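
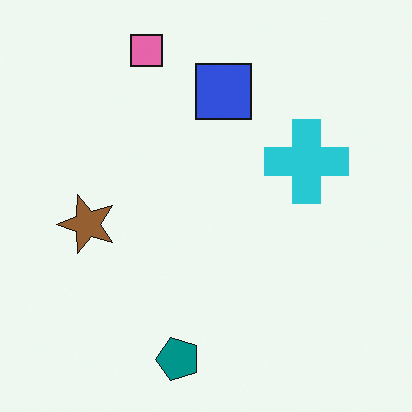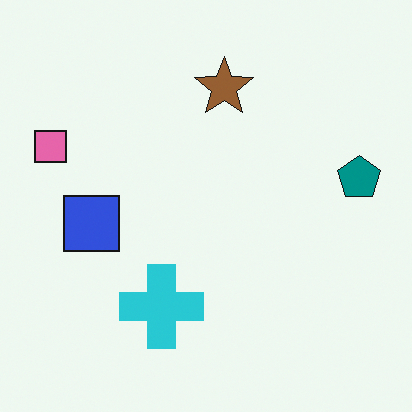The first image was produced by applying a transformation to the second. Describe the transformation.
Transposed (reflected across the top-left ↔ bottom-right diagonal).

Shapes have swapped their row and column positions — what was in the top-right is now in the bottom-left — a diagonal reflection.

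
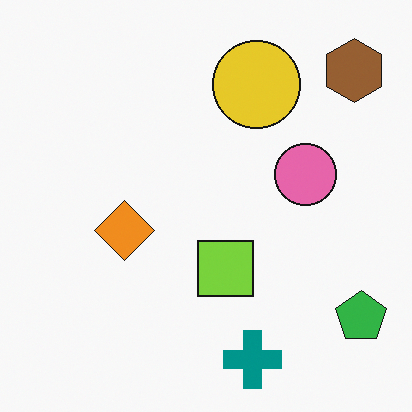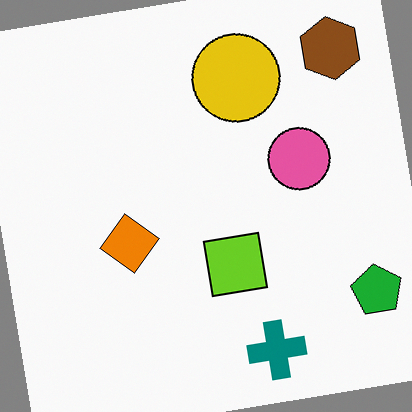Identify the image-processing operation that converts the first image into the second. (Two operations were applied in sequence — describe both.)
The transformation is: given slightly increased contrast, then rotated counter-clockwise by a slight angle.

Tones are pushed away from mid-grey across the whole image — a global contrast change. Every shape is tilted by the same angle and the image corners show triangular fill wedges — a whole-image rotation by a non-right angle.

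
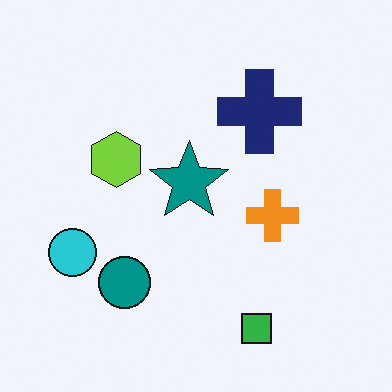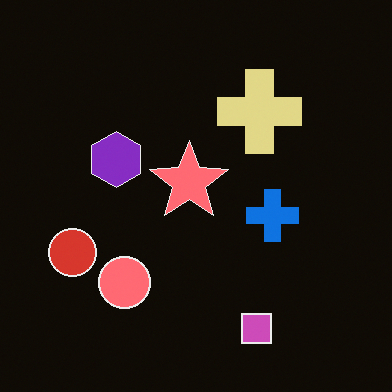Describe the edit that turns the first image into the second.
Color-inverted (negative).

The light background has become dark and every shape's color is its complement — a photographic negative.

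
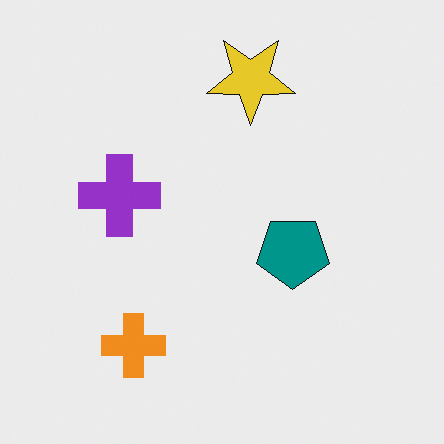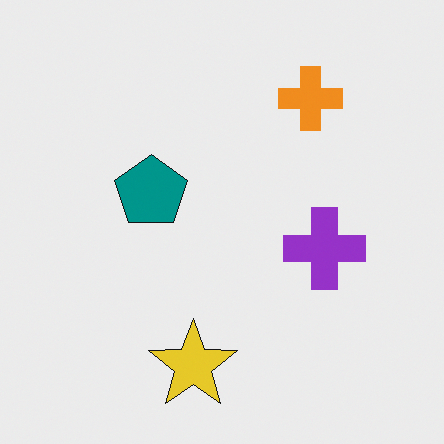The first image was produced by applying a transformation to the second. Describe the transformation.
The transformation is: rotated 180°.

The orange cross sits in the top-right of the second image and the bottom-left of the first — consistent with a whole-image 180° rotation.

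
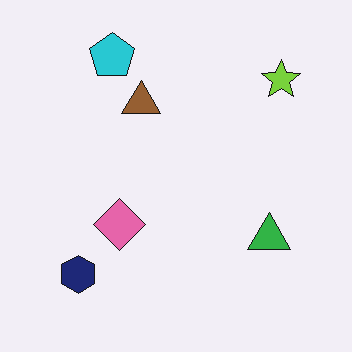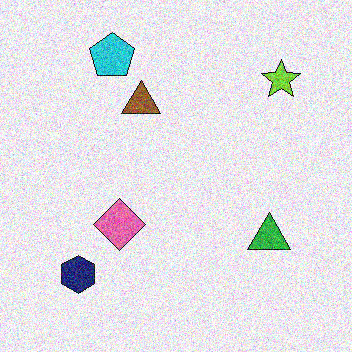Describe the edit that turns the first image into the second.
This is the original image degraded with strong gaussian noise.

Random speckle covers the whole image, including the flat background.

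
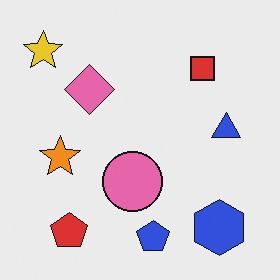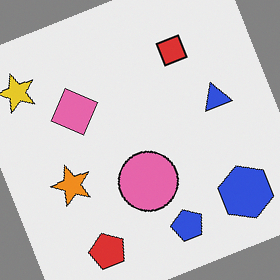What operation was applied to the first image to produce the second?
Rotated counter-clockwise by a clearly visible amount.

Every shape is tilted by the same angle and the image corners show triangular fill wedges — a whole-image rotation by a non-right angle.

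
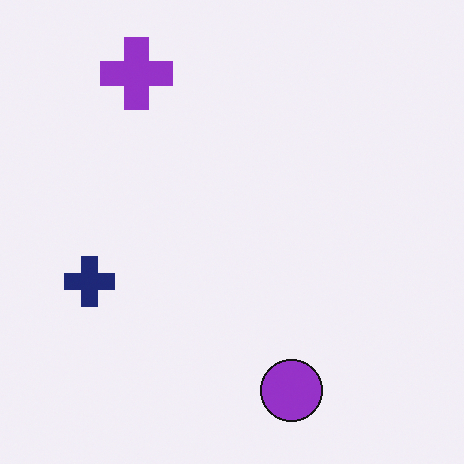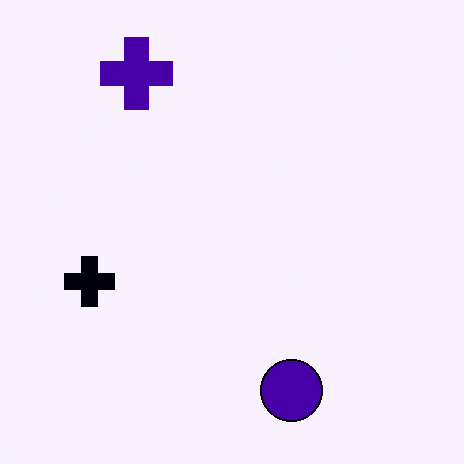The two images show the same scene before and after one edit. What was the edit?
This is the original image boosted in contrast.

Tones are pushed away from mid-grey across the whole image — a global contrast change.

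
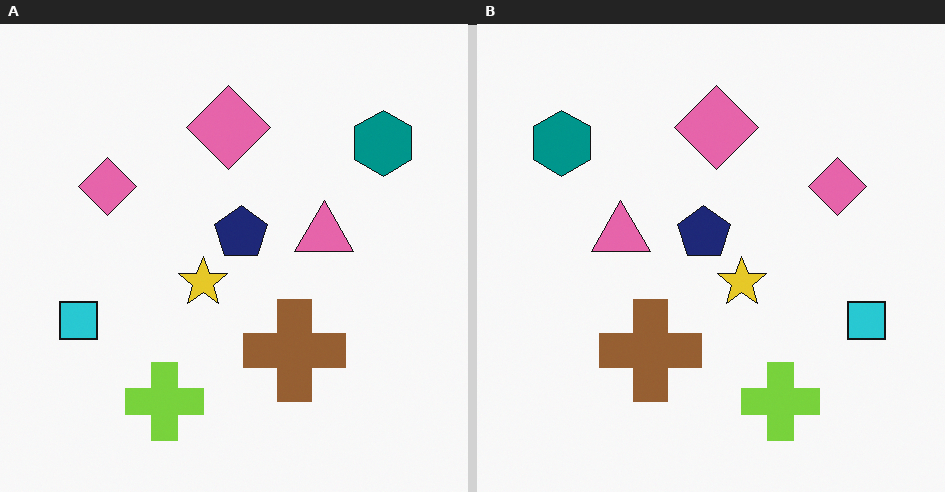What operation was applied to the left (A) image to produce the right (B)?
This is the original image flipped horizontally (left ↔ right).

The cyan square is in the left of the left (A) image and the right of the right (B) — shapes on opposite sides of the vertical midline have swapped in a mirror flip.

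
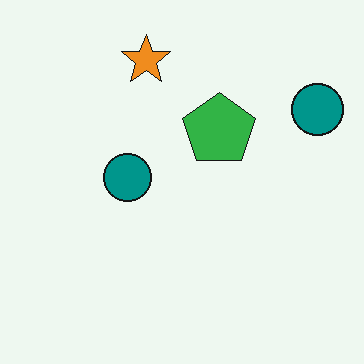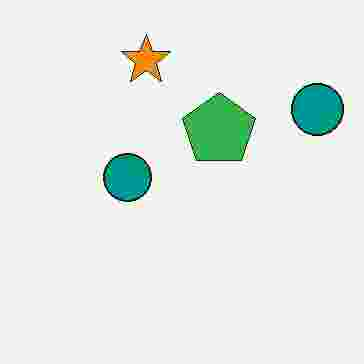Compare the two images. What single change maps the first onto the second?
Heavily JPEG-compressed with obvious blocking artifacts.

Blocky 8×8 compression artifacts appear around shape edges and the flat background shows ringing — characteristic JPEG degradation.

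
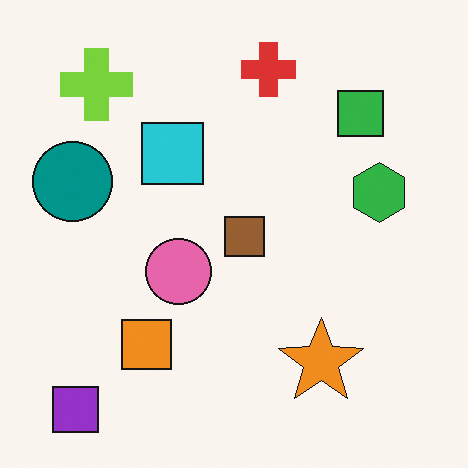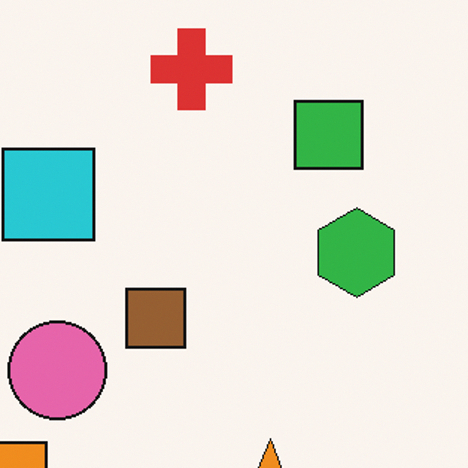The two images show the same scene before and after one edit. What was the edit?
The second image is the first cropped slightly and scaled back up.

The visible shapes are larger and the field of view is narrower; shapes near the original edges may be partly or wholly outside the frame — a crop-and-rescale.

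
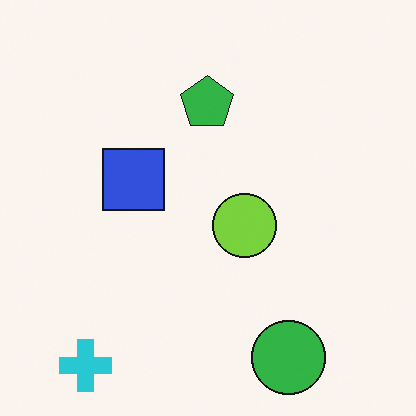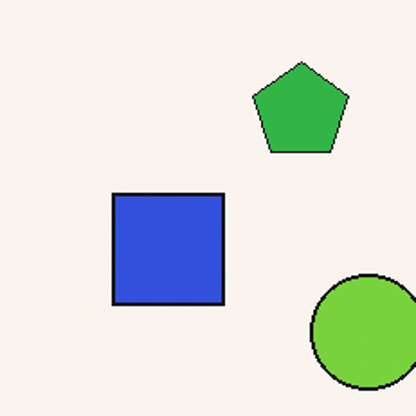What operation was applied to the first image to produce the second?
This is the original image cropped tightly and scaled back up.

The visible shapes are larger and the field of view is narrower; shapes near the original edges may be partly or wholly outside the frame — a crop-and-rescale.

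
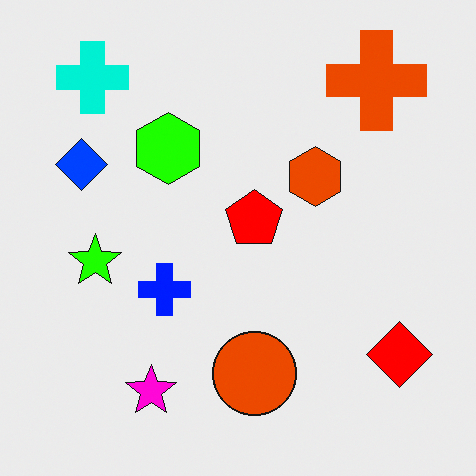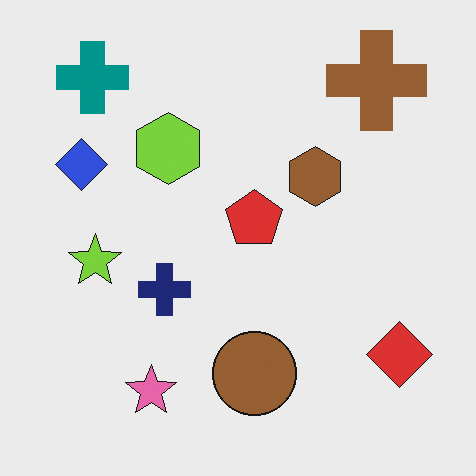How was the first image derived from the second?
It was made much more vivid (saturation change).

All colors are more vivid — a global saturation change.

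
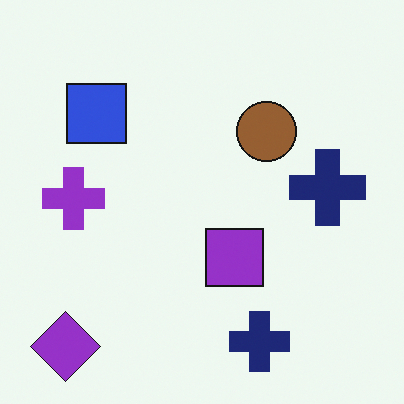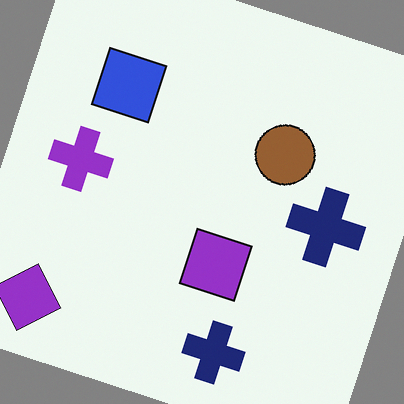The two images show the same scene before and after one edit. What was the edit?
The image was rotated clockwise by a moderate amount.

Every shape is tilted by the same angle and the image corners show triangular fill wedges — a whole-image rotation by a non-right angle.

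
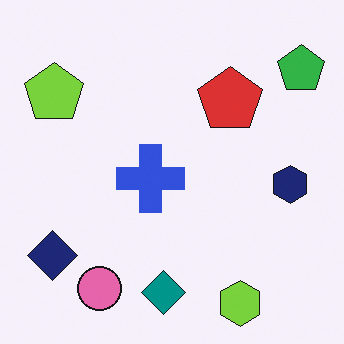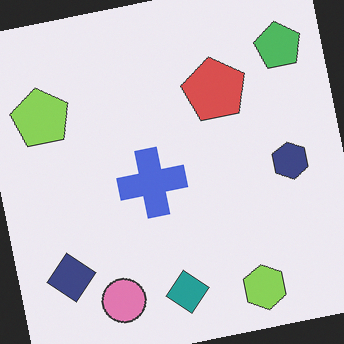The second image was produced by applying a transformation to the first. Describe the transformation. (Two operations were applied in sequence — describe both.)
This is the original image rotated counter-clockwise by a small amount, then given slightly reduced contrast.

Every shape is tilted by the same angle and the image corners show triangular fill wedges — a whole-image rotation by a non-right angle. Tones are pushed toward mid-grey across the whole image — a global contrast change.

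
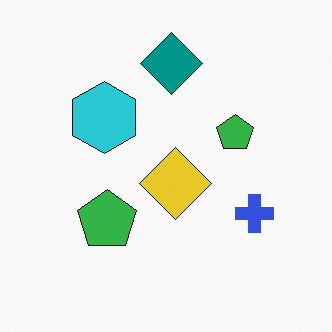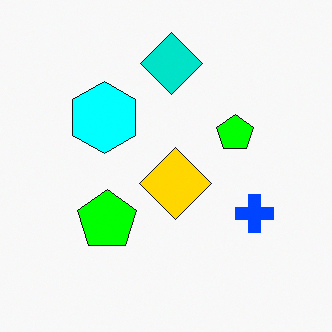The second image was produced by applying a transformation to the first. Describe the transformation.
The image was heavily oversaturated.

All colors are more vivid — a global saturation change.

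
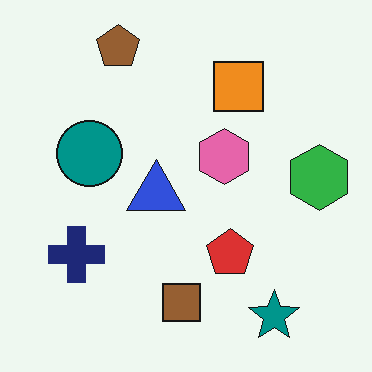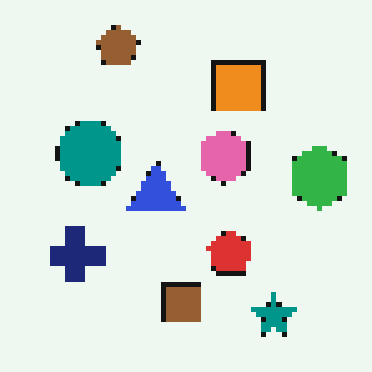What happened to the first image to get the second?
The image was lightly pixelated (a mild mosaic effect).

Shapes are reduced to large square blocks; fine edges and outlines are lost — a downscale-then-upscale (mosaic) effect.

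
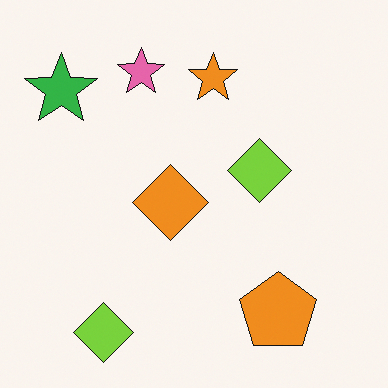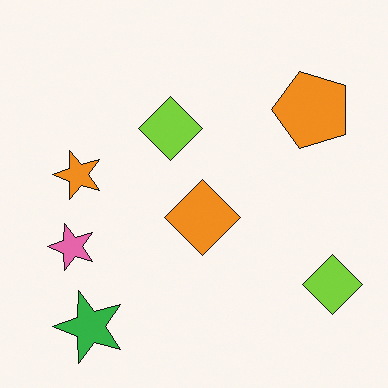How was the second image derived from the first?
It was rotated 90° counter-clockwise.

The green star sits in the top-left of the first image and the bottom-left of the second — consistent with a whole-image 90° counter-clockwise rotation.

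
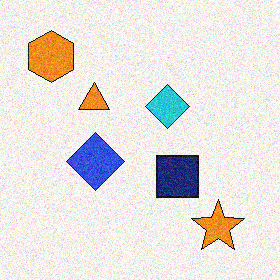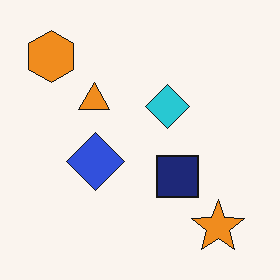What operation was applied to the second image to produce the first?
It was degraded with moderate additive noise.

Random speckle covers the whole image, including the flat background.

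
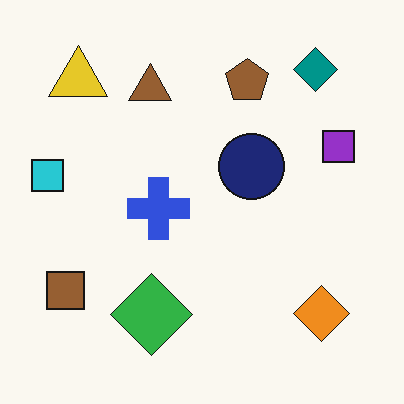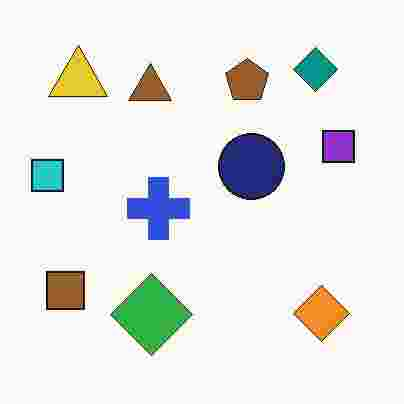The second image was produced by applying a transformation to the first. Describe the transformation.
This is the original image degraded with heavy JPEG compression.

Blocky 8×8 compression artifacts appear around shape edges and the flat background shows ringing — characteristic JPEG degradation.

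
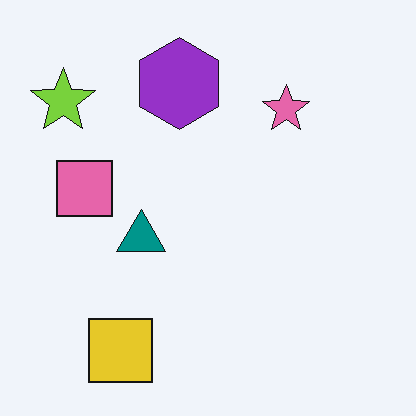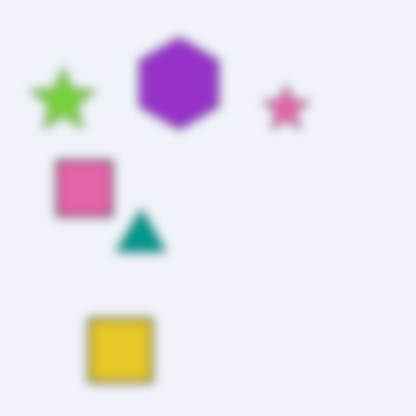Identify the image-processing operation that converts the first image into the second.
Strongly gaussian-blurred.

Shape edges and outlines are uniformly softened across the whole image.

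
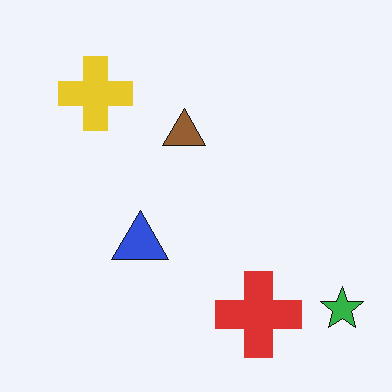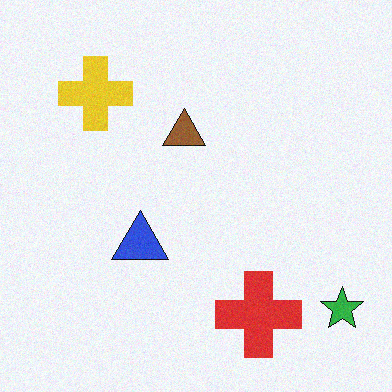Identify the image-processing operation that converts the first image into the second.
The transformation is: degraded with subtle gaussian noise.

Random speckle covers the whole image, including the flat background.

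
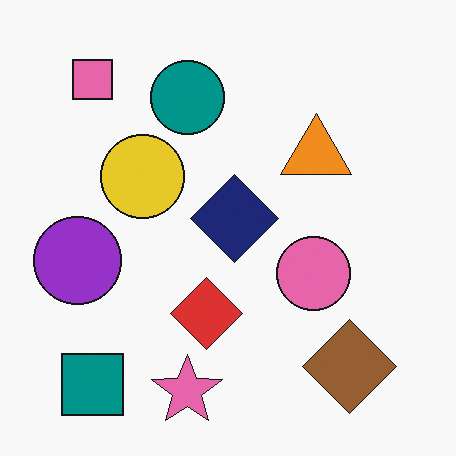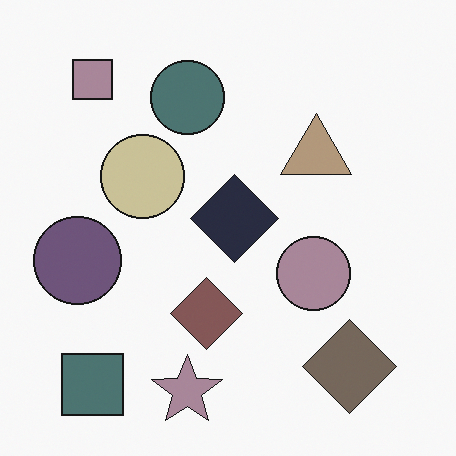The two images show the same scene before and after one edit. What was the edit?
Made much more muted (saturation change).

All colors are more muted and greyish — a global saturation change.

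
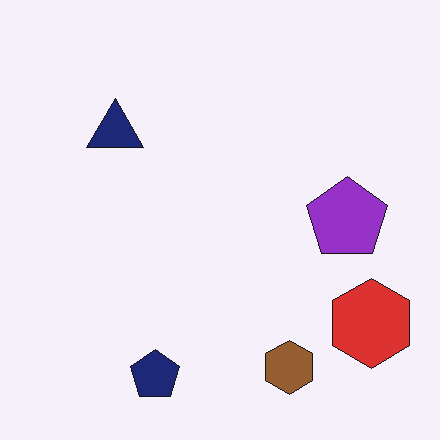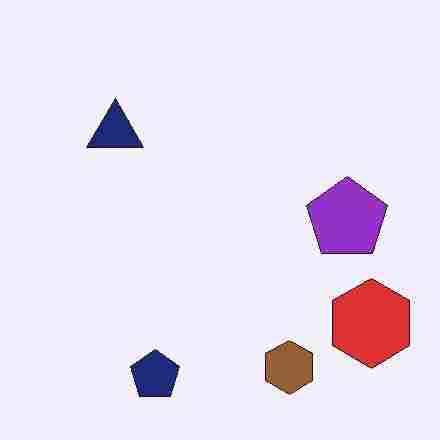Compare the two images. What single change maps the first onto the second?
The second image is the first heavily JPEG-compressed with obvious blocking artifacts.

Blocky 8×8 compression artifacts appear around shape edges and the flat background shows ringing — characteristic JPEG degradation.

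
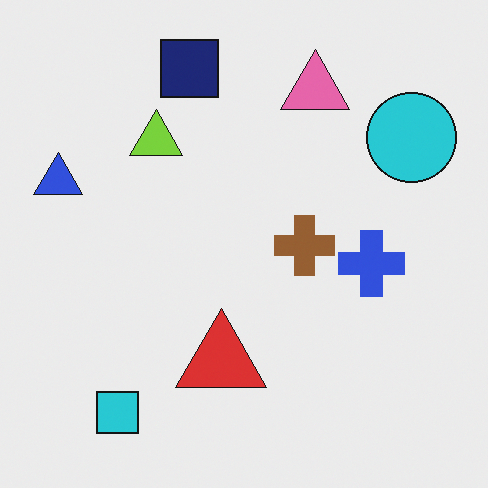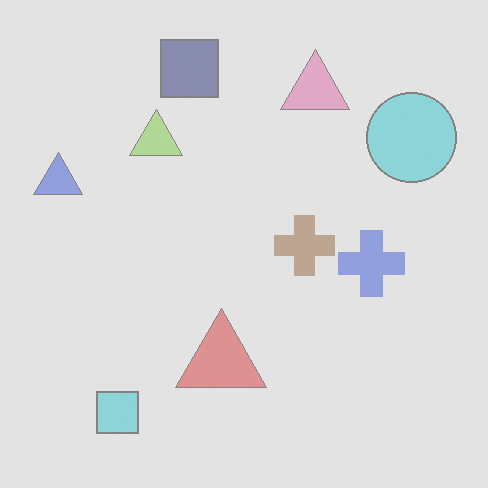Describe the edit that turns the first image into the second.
This is the original image given much lower contrast.

Tones are pushed toward mid-grey across the whole image — a global contrast change.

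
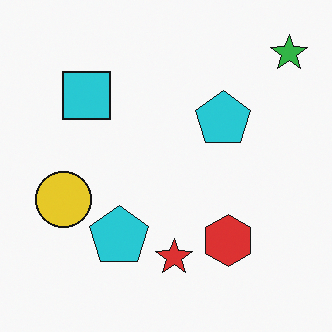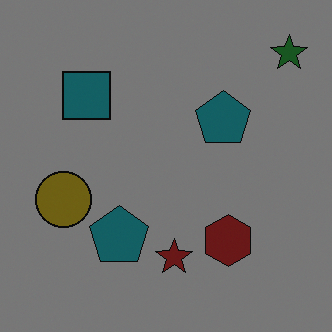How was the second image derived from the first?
This is the original image substantially darkened.

Every pixel — background and shapes alike — is uniformly darkened.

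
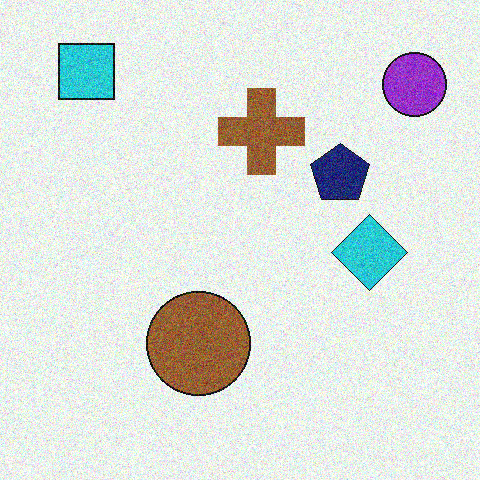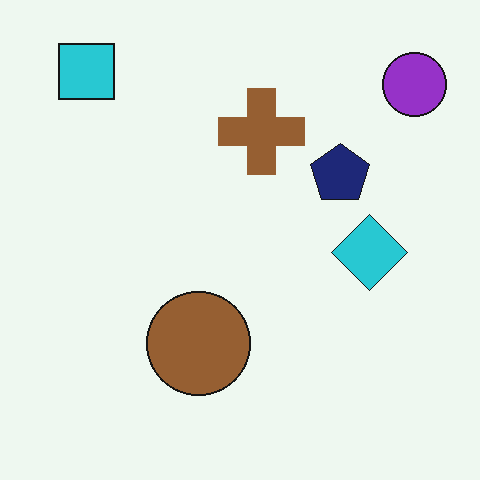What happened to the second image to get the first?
Degraded with visible gaussian noise.

Random speckle covers the whole image, including the flat background.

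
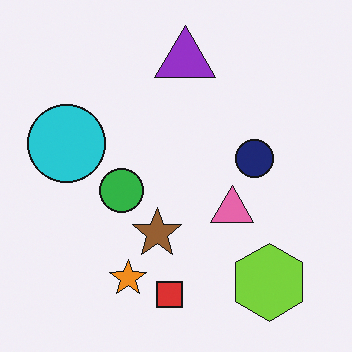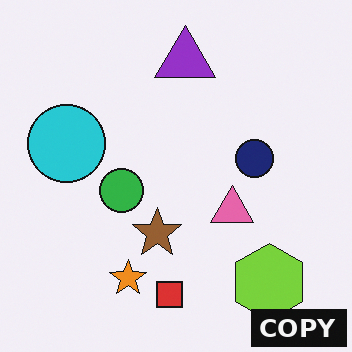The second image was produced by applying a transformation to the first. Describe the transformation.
This is the original image watermarked with the text "COPY" in the lower-right corner.

A dark label reading "COPY" appears in the lower-right corner.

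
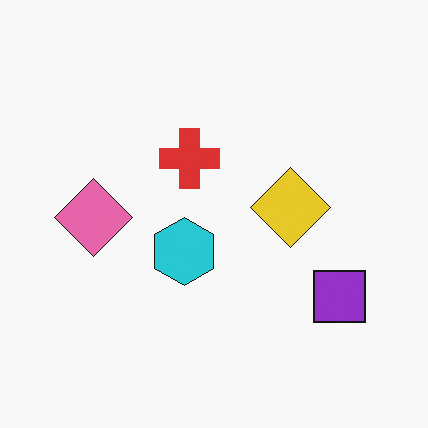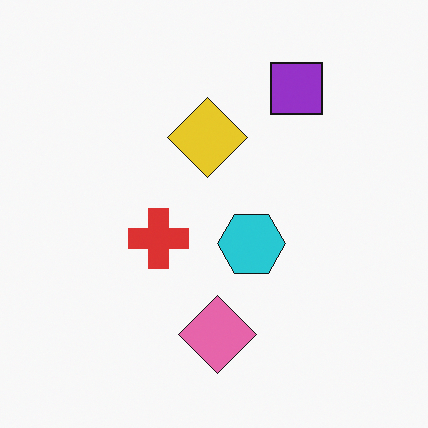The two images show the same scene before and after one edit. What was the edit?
This is the original image rotated 90° counter-clockwise.

The purple square sits in the bottom-right of the first image and the top-right of the second — consistent with a whole-image 90° counter-clockwise rotation.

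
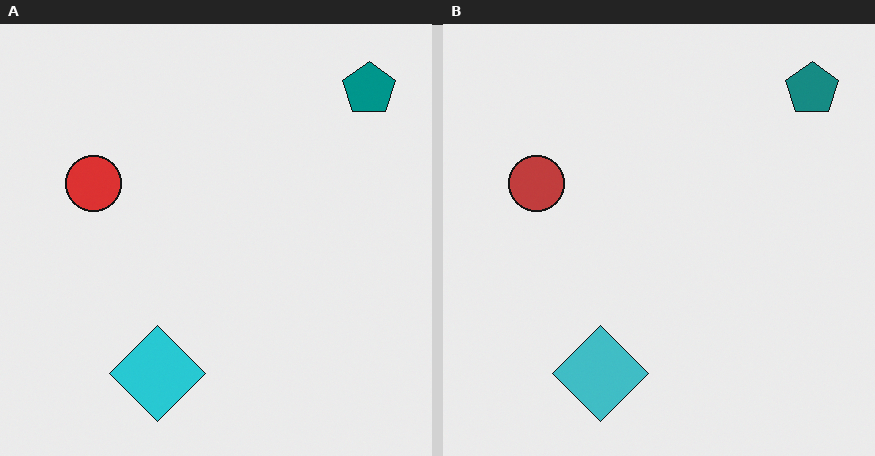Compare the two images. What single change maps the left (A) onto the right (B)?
The right (B) image is the left (A) slightly desaturated.

All colors are more muted and greyish — a global saturation change.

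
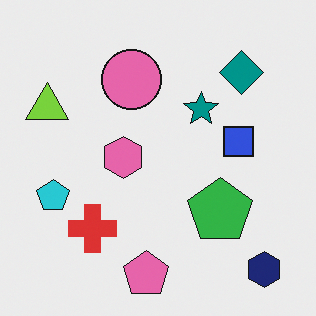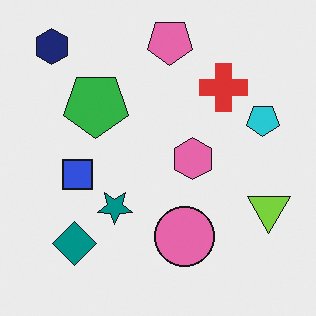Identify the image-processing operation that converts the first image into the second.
The second image is the first rotated 180°.

The navy hexagon sits in the bottom-right of the first image and the top-left of the second — consistent with a whole-image 180° rotation.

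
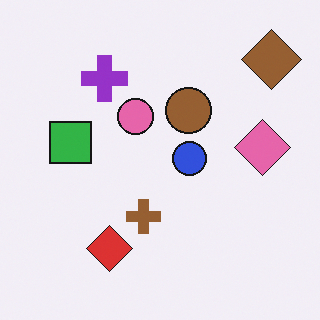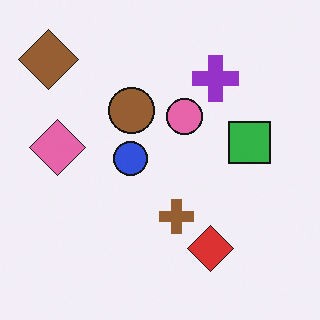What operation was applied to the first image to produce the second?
This is the original image flipped horizontally (left ↔ right).

The brown diamond is in the top-right of the first image and the top-left of the second — shapes on opposite sides of the vertical midline have swapped in a mirror flip.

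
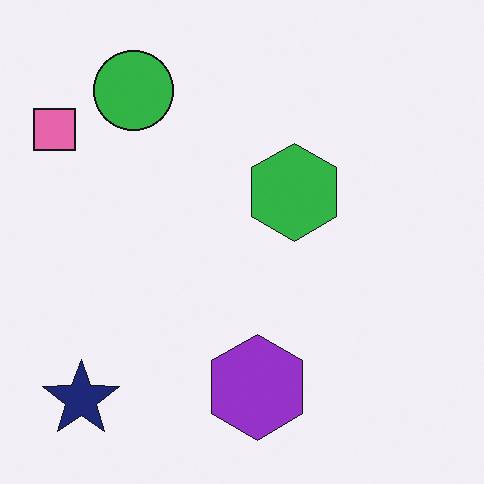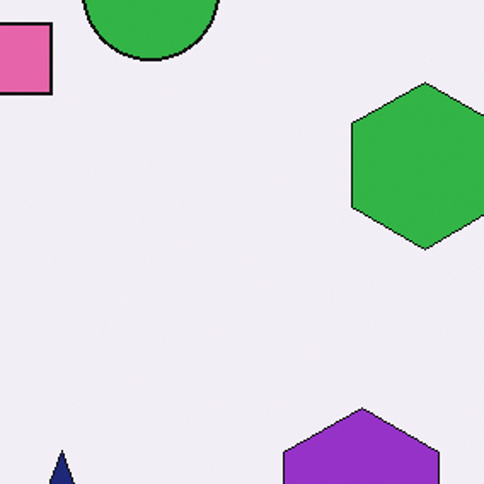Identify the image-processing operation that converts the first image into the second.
It was cropped to a noticeably smaller region and rescaled.

The visible shapes are larger and the field of view is narrower; shapes near the original edges may be partly or wholly outside the frame — a crop-and-rescale.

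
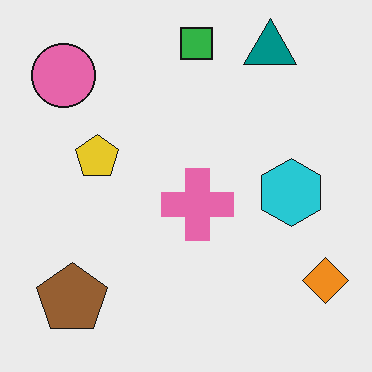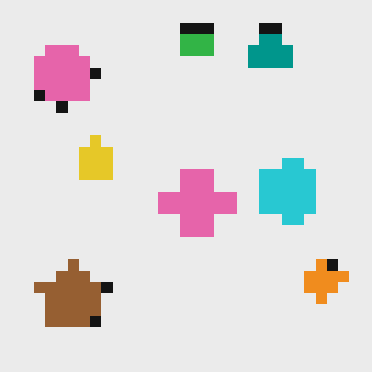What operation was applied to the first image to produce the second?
The transformation is: coarsely pixelated.

Shapes are reduced to large square blocks; fine edges and outlines are lost — a downscale-then-upscale (mosaic) effect.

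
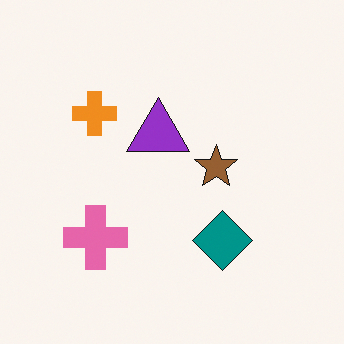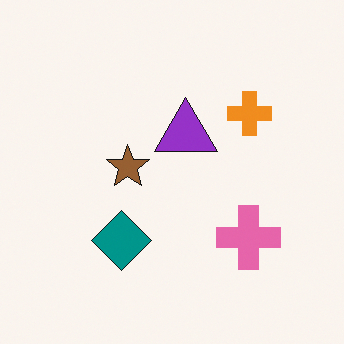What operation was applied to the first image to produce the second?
This is the original image flipped horizontally (left ↔ right).

The orange cross is in the top-left of the first image and the top-right of the second — shapes on opposite sides of the vertical midline have swapped in a mirror flip.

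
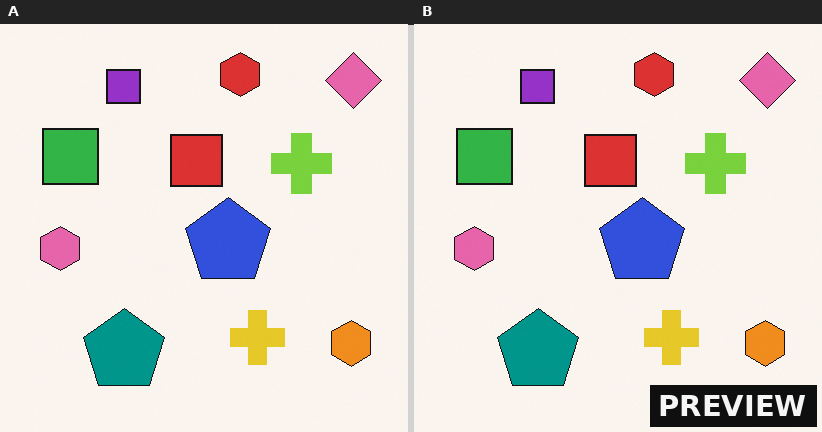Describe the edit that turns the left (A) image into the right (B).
This is the original image watermarked with the text "PREVIEW" in the lower-right corner.

A dark label reading "PREVIEW" appears in the lower-right corner.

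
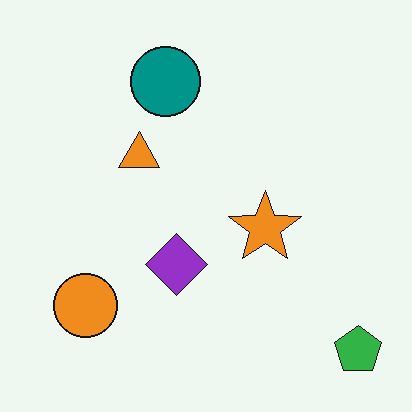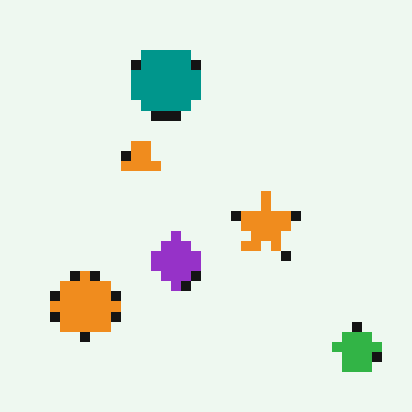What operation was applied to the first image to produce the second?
The image was coarsely pixelated.

Shapes are reduced to large square blocks; fine edges and outlines are lost — a downscale-then-upscale (mosaic) effect.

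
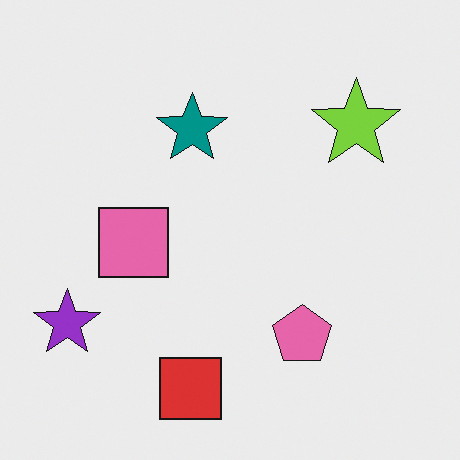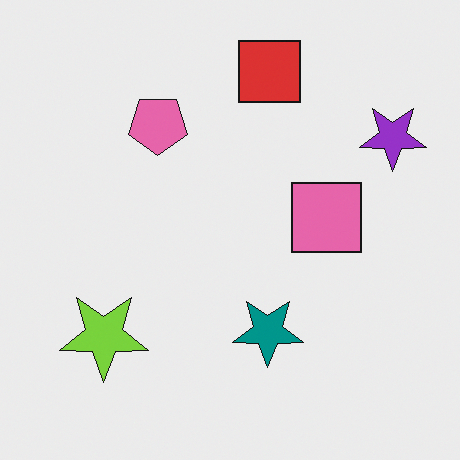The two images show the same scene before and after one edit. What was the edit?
The second image is the first rotated 180°.

The purple star sits in the bottom-left of the first image and the top-right of the second — consistent with a whole-image 180° rotation.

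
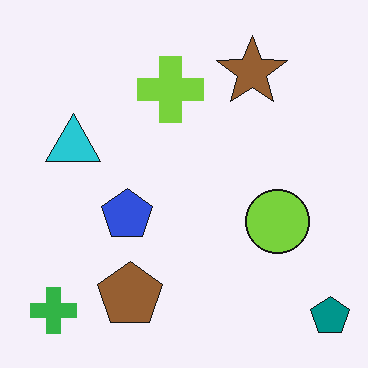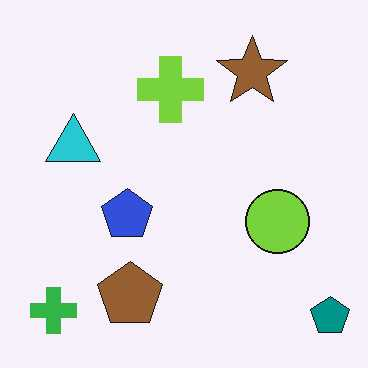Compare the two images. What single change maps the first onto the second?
It was JPEG-compressed with visible artifacts.

Blocky 8×8 compression artifacts appear around shape edges and the flat background shows ringing — characteristic JPEG degradation.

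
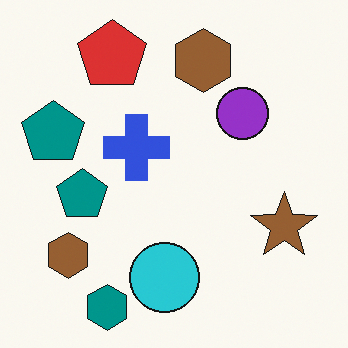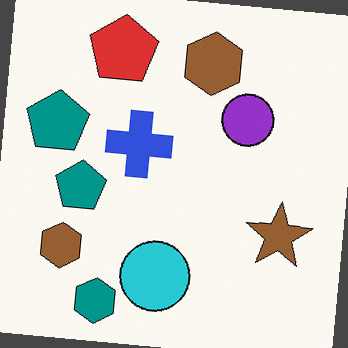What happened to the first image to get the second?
The second image is the first rotated clockwise by a few degrees.

Every shape is tilted by the same angle and the image corners show triangular fill wedges — a whole-image rotation by a non-right angle.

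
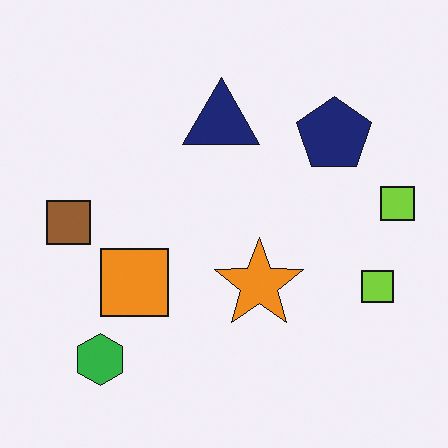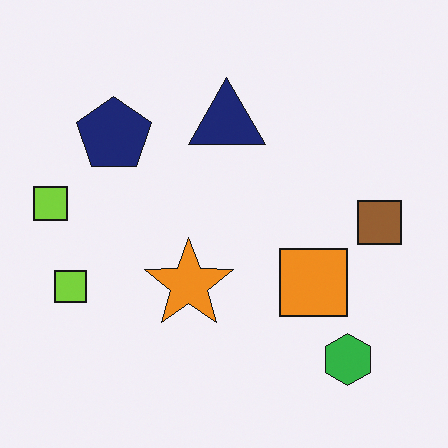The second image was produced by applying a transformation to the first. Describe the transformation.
The image was flipped horizontally (left ↔ right).

The brown square is in the left of the first image and the right of the second — shapes on opposite sides of the vertical midline have swapped in a mirror flip.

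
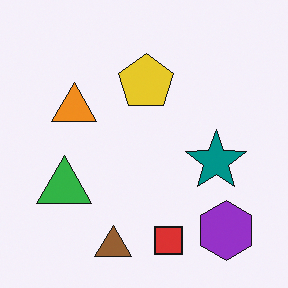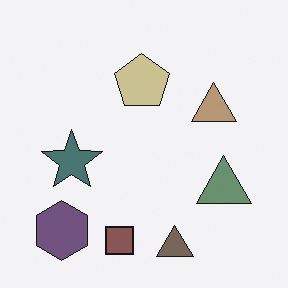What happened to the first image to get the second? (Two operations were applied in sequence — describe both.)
It was made much more muted (saturation change), then flipped horizontally (left ↔ right).

All colors are more muted and greyish — a global saturation change. The purple hexagon is in the bottom-right of the first image and the bottom-left of the second — shapes on opposite sides of the vertical midline have swapped in a mirror flip.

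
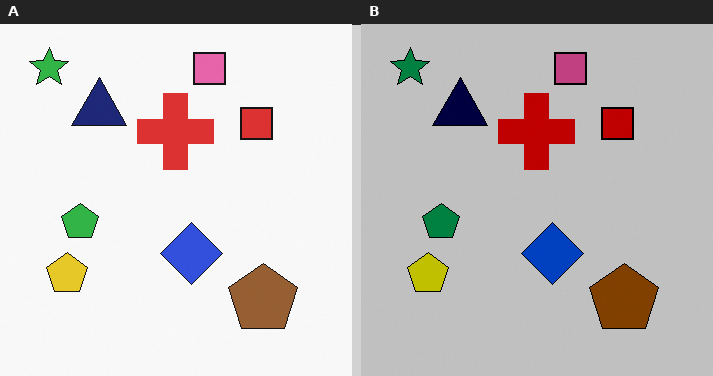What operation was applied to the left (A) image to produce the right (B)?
It was aggressively posterized.

Each flat color has snapped to a coarser quantized level — most visibly, the near-white background has dropped to a flat grey.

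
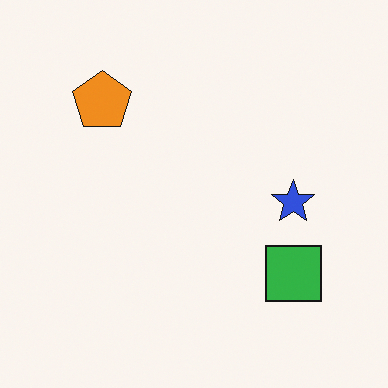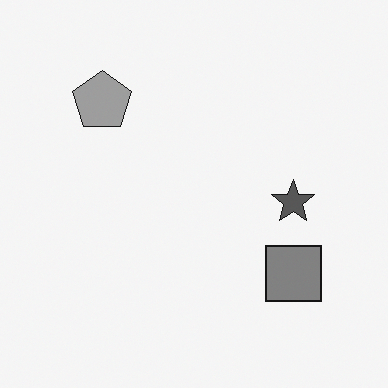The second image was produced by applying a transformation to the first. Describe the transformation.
It was converted to grayscale.

All color is removed — every shape is now a shade of grey.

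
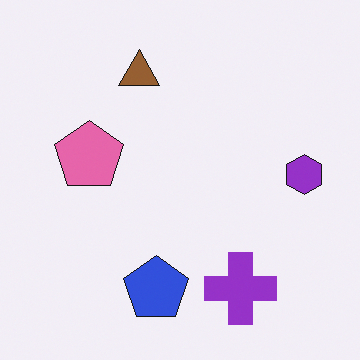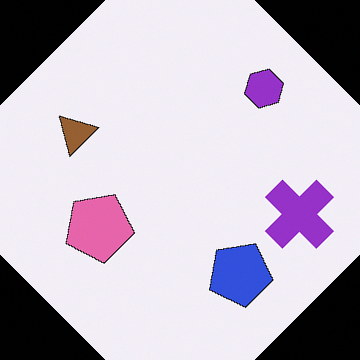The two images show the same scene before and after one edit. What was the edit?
Rotated counter-clockwise by a large amount — several tens of degrees.

Every shape is tilted by the same angle and the image corners show triangular fill wedges — a whole-image rotation by a non-right angle.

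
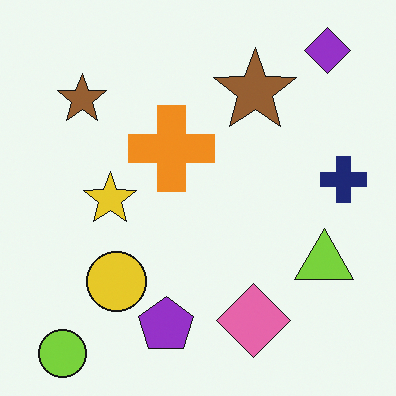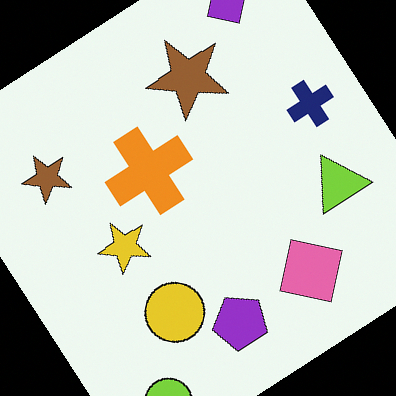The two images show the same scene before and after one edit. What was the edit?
The transformation is: rotated counter-clockwise by a large amount — several tens of degrees.

Every shape is tilted by the same angle and the image corners show triangular fill wedges — a whole-image rotation by a non-right angle.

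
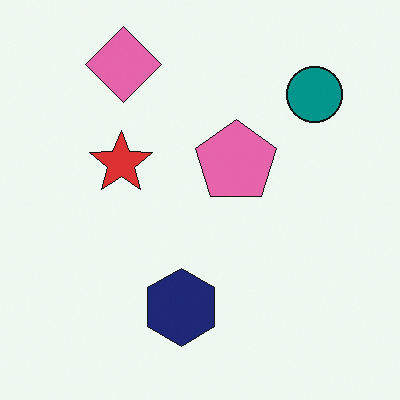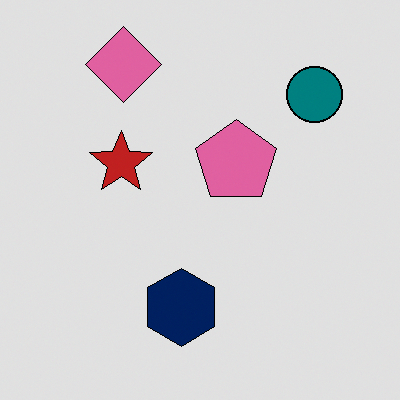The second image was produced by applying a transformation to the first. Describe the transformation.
The second image is the first moderately posterized.

Each flat color has snapped to a coarser quantized level — most visibly, the near-white background has dropped to a flat grey.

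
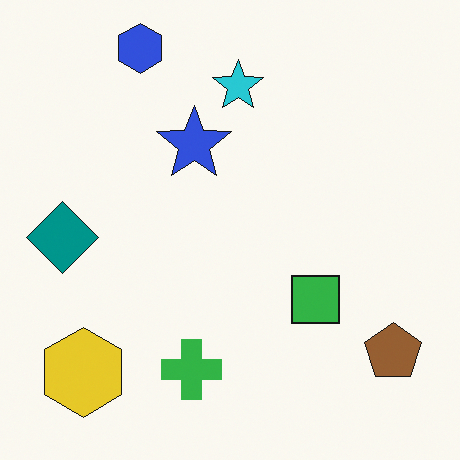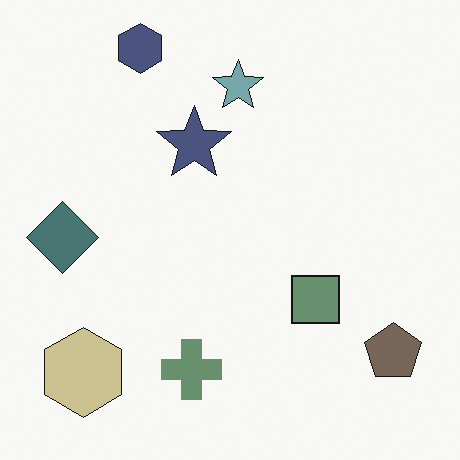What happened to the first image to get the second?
The second image is the first heavily desaturated.

All colors are more muted and greyish — a global saturation change.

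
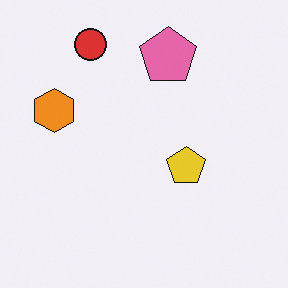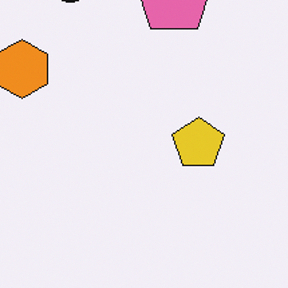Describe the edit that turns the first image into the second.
The transformation is: cropped slightly and scaled back up.

The visible shapes are larger and the field of view is narrower; shapes near the original edges may be partly or wholly outside the frame — a crop-and-rescale.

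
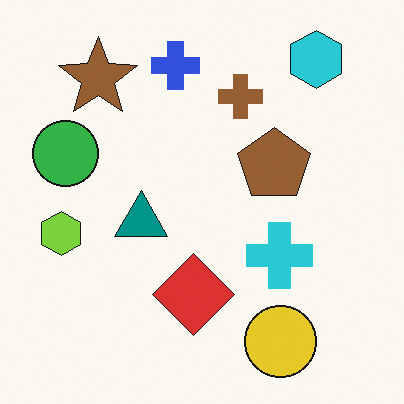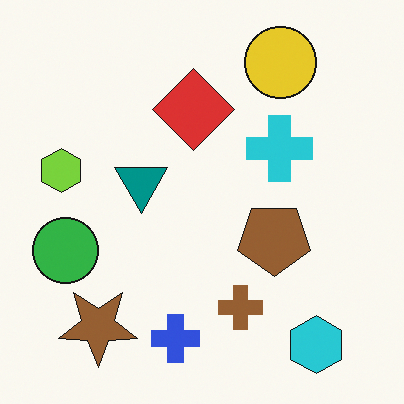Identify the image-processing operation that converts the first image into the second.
This is the original image flipped vertically (top ↔ bottom).

The cyan hexagon is in the top-right of the first image and the bottom-right of the second — shapes on opposite sides of the horizontal midline have swapped in a mirror flip.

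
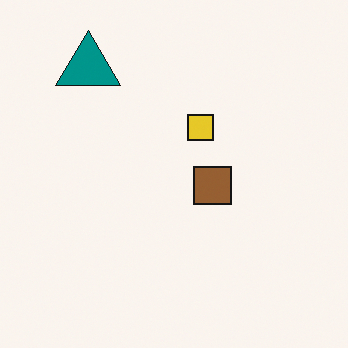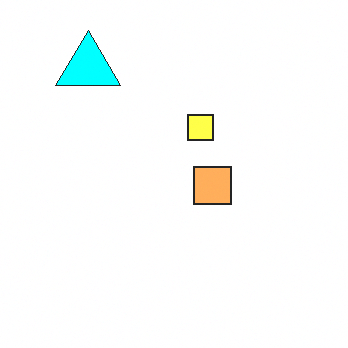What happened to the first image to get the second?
It was substantially brightened.

Every pixel — background and shapes alike — is uniformly brightened.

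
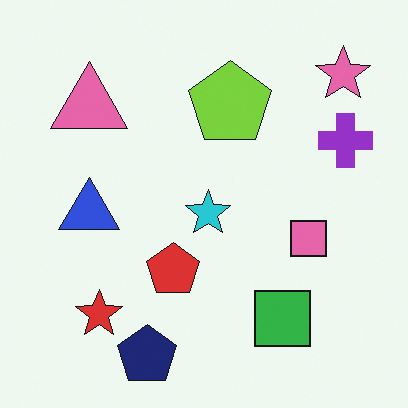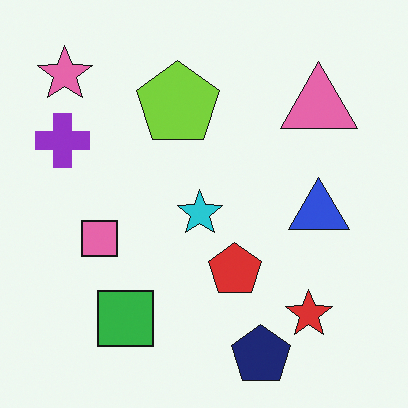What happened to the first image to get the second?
This is the original image flipped horizontally (left ↔ right).

The purple cross is in the right of the first image and the left of the second — shapes on opposite sides of the vertical midline have swapped in a mirror flip.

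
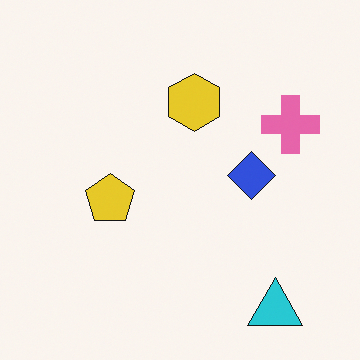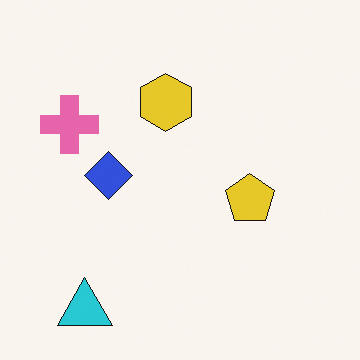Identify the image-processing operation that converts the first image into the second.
It was flipped horizontally (left ↔ right).

The pink cross is in the right of the first image and the left of the second — shapes on opposite sides of the vertical midline have swapped in a mirror flip.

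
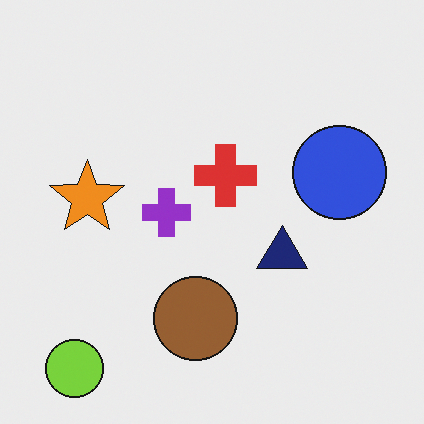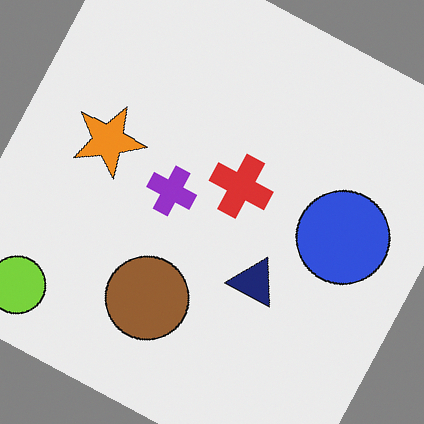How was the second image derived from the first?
It was rotated clockwise by a moderate amount.

Every shape is tilted by the same angle and the image corners show triangular fill wedges — a whole-image rotation by a non-right angle.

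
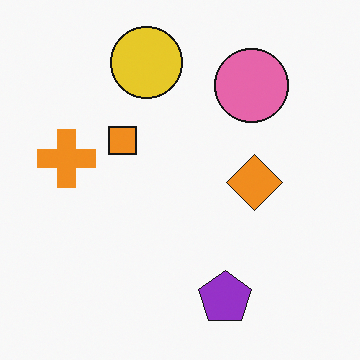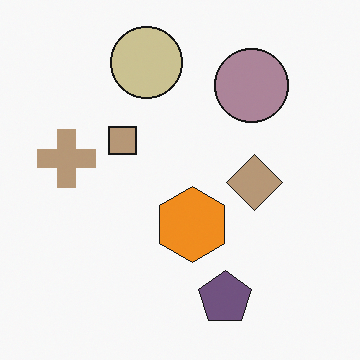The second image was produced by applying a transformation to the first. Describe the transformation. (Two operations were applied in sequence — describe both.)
The image was heavily desaturated, then overlaid with an additional orange hexagon.

All colors are more muted and greyish — a global saturation change. An orange hexagon appears in the second image that is absent from the first.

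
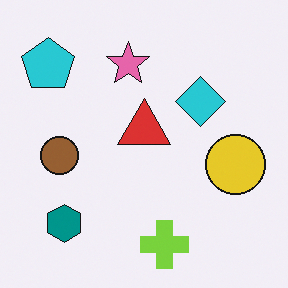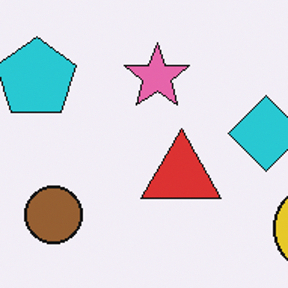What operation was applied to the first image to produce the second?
The image was cropped slightly and scaled back up.

The visible shapes are larger and the field of view is narrower; shapes near the original edges may be partly or wholly outside the frame — a crop-and-rescale.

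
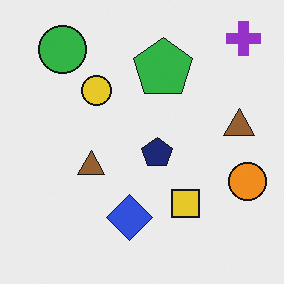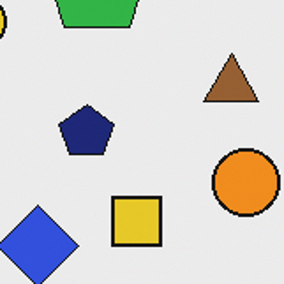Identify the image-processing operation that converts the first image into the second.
Cropped tightly and scaled back up.

The visible shapes are larger and the field of view is narrower; shapes near the original edges may be partly or wholly outside the frame — a crop-and-rescale.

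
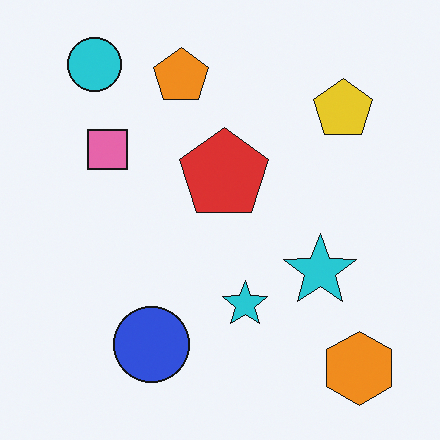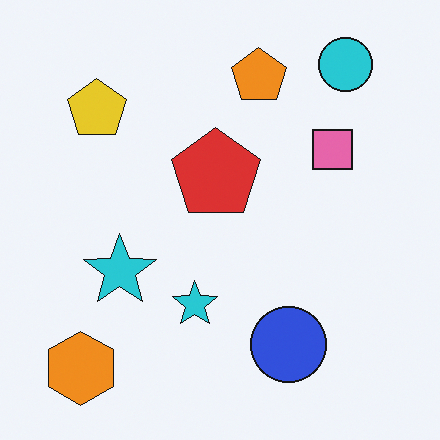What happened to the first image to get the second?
The second image is the first flipped horizontally (left ↔ right).

The orange hexagon is in the bottom-right of the first image and the bottom-left of the second — shapes on opposite sides of the vertical midline have swapped in a mirror flip.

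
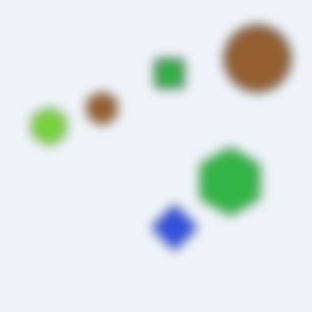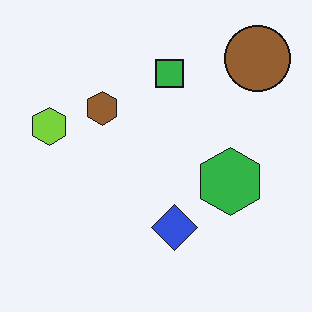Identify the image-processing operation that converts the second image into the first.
The transformation is: strongly gaussian-blurred.

Shape edges and outlines are uniformly softened across the whole image.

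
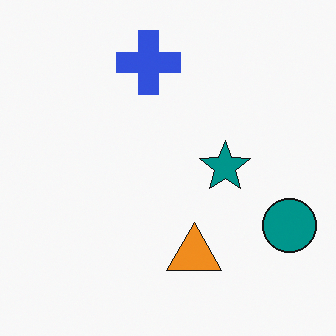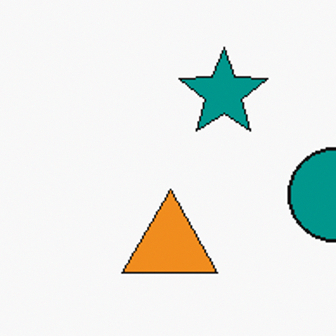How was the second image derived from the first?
It was cropped to a noticeably smaller region and rescaled.

The visible shapes are larger and the field of view is narrower; shapes near the original edges may be partly or wholly outside the frame — a crop-and-rescale.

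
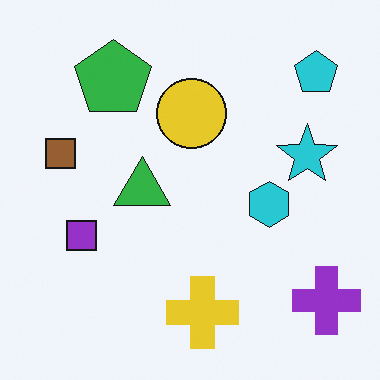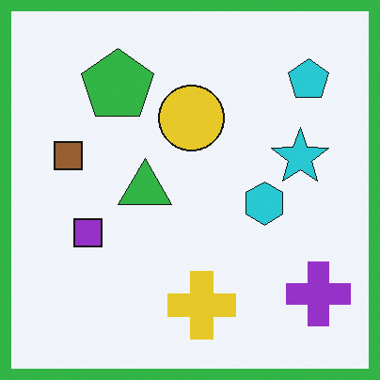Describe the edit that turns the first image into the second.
Framed with a green border.

A solid green frame runs around the edge of the second image, with the content slightly shrunk inside it.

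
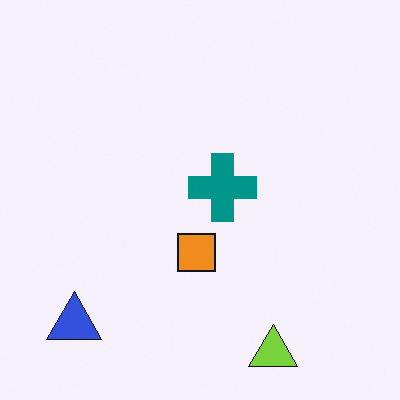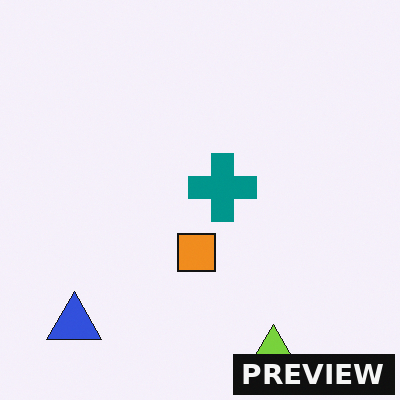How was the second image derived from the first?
It was watermarked with the text "PREVIEW" in the lower-right corner.

A dark label reading "PREVIEW" appears in the lower-right corner.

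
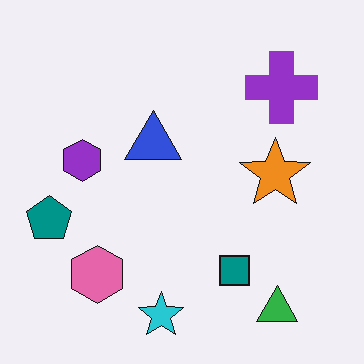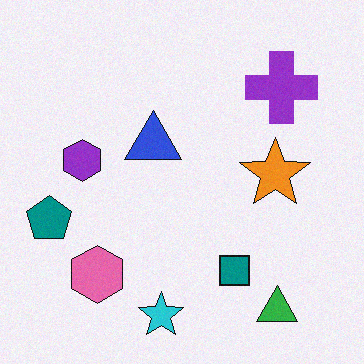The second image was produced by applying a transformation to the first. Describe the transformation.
The transformation is: degraded with a light layer of grain.

Random speckle covers the whole image, including the flat background.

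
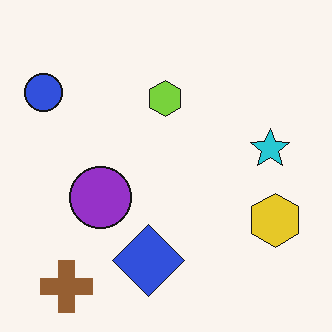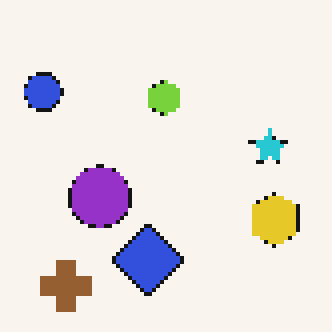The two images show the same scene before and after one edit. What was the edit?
This is the original image lightly pixelated (a mild mosaic effect).

Shapes are reduced to large square blocks; fine edges and outlines are lost — a downscale-then-upscale (mosaic) effect.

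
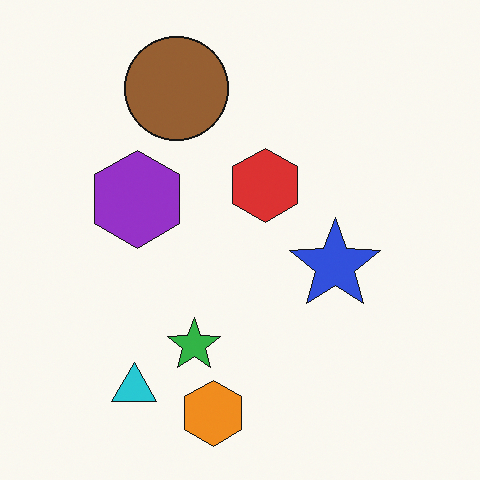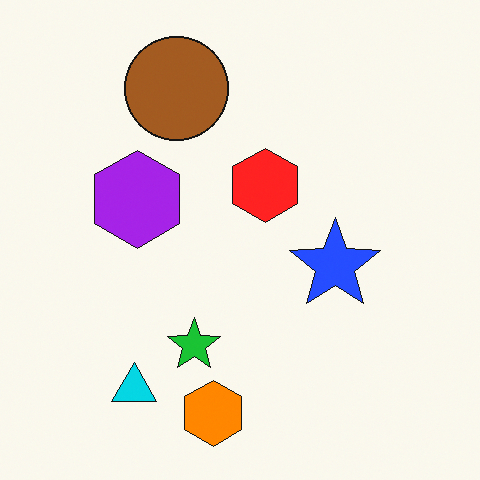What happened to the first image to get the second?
The second image is the first slightly oversaturated.

All colors are more vivid — a global saturation change.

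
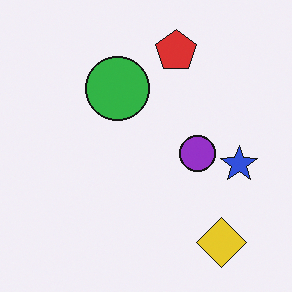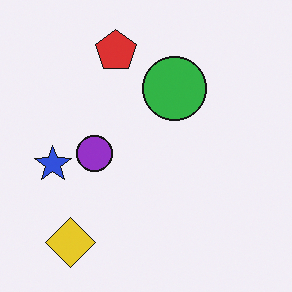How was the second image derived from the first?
The transformation is: flipped horizontally (left ↔ right).

The blue star is in the right of the first image and the left of the second — shapes on opposite sides of the vertical midline have swapped in a mirror flip.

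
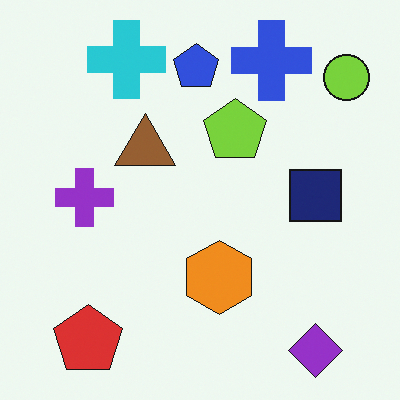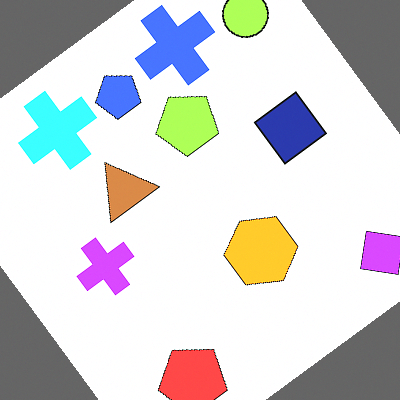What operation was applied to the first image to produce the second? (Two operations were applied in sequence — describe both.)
Rotated counter-clockwise by a large amount — several tens of degrees, then brightened a lot.

Every shape is tilted by the same angle and the image corners show triangular fill wedges — a whole-image rotation by a non-right angle. Every pixel — background and shapes alike — is uniformly brightened.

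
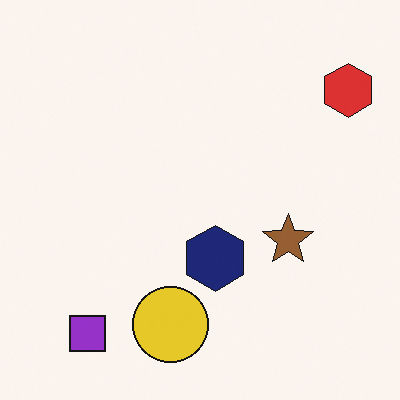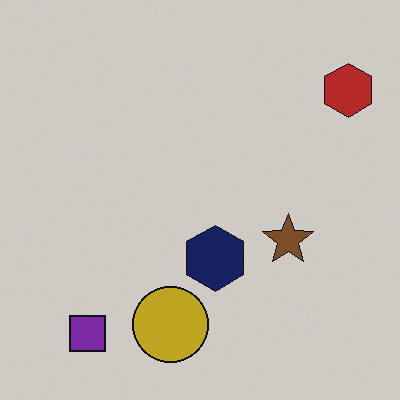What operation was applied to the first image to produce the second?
The transformation is: darkened a little.

Every pixel — background and shapes alike — is uniformly darkened.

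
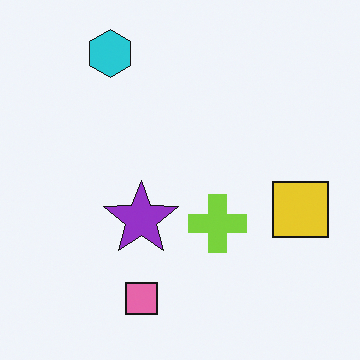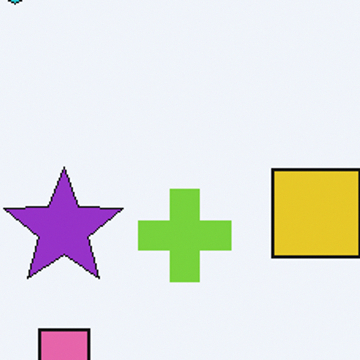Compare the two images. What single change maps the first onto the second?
This is the original image cropped to a modestly smaller region and rescaled.

The visible shapes are larger and the field of view is narrower; shapes near the original edges may be partly or wholly outside the frame — a crop-and-rescale.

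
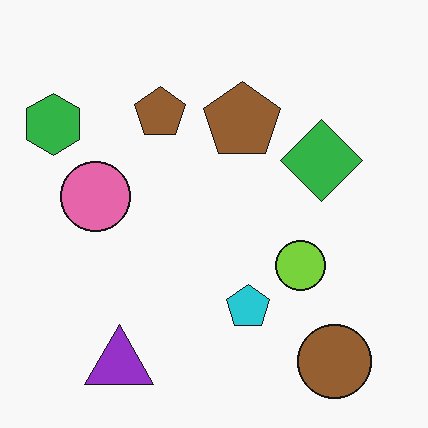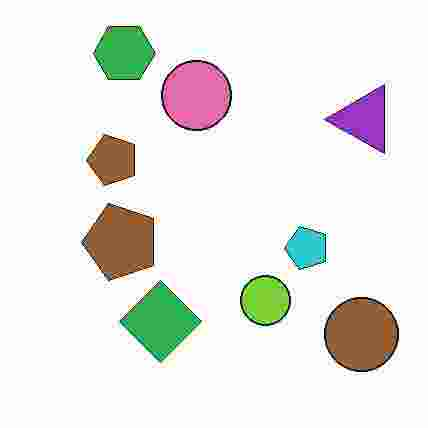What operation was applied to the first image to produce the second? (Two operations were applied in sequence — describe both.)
It was transposed (reflected across the top-left ↔ bottom-right diagonal), then heavily JPEG-compressed with obvious blocking artifacts.

Shapes have swapped their row and column positions — what was in the top-right is now in the bottom-left — a diagonal reflection. Blocky 8×8 compression artifacts appear around shape edges and the flat background shows ringing — characteristic JPEG degradation.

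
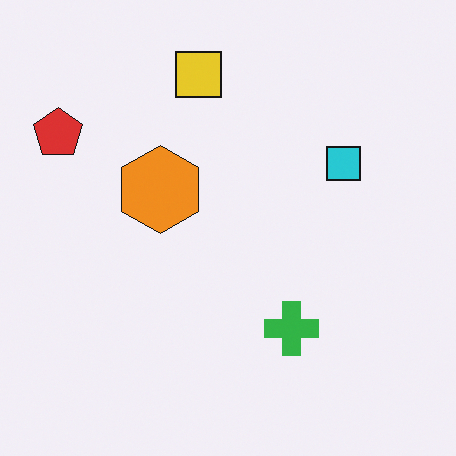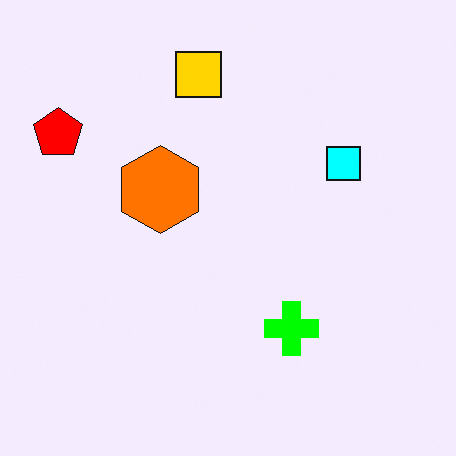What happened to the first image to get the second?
The image was heavily oversaturated.

All colors are more vivid — a global saturation change.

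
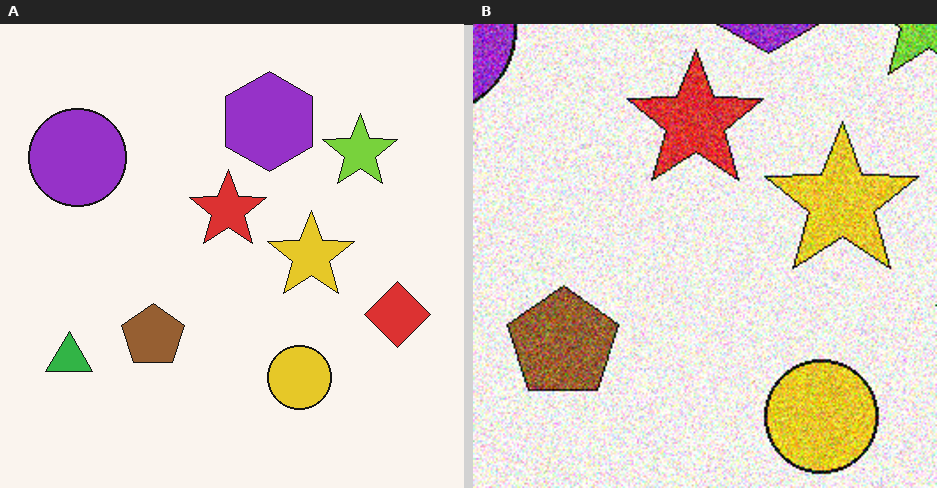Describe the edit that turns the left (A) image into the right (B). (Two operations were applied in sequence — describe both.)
The right (B) image is the left (A) degraded with a thick layer of grain, then cropped tightly and scaled back up.

Random speckle covers the whole image, including the flat background. The visible shapes are larger and the field of view is narrower; shapes near the original edges may be partly or wholly outside the frame — a crop-and-rescale.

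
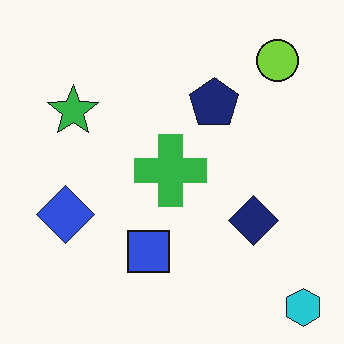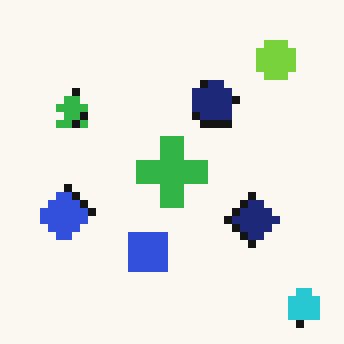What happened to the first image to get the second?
Pixelated into visible square blocks.

Shapes are reduced to large square blocks; fine edges and outlines are lost — a downscale-then-upscale (mosaic) effect.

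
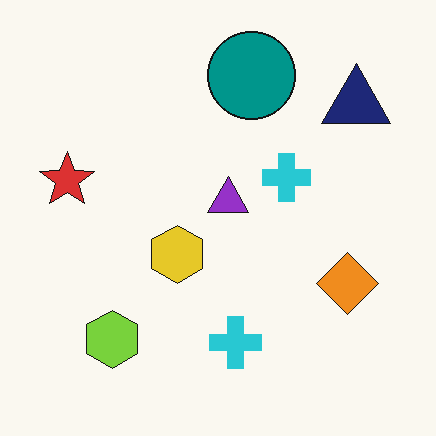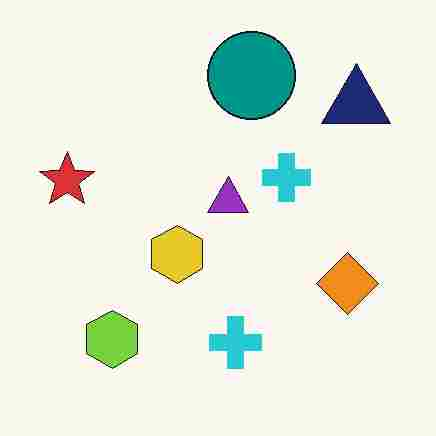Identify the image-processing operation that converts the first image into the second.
Heavily JPEG-compressed with obvious blocking artifacts.

Blocky 8×8 compression artifacts appear around shape edges and the flat background shows ringing — characteristic JPEG degradation.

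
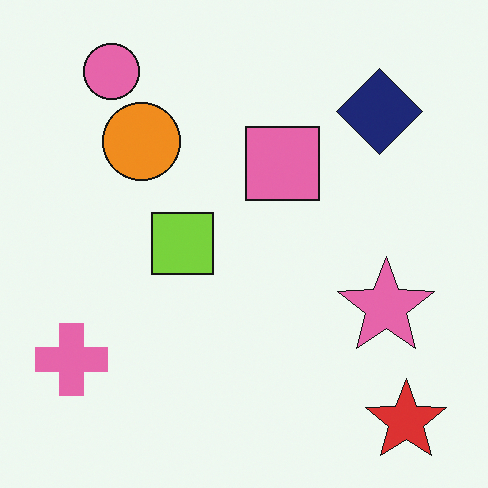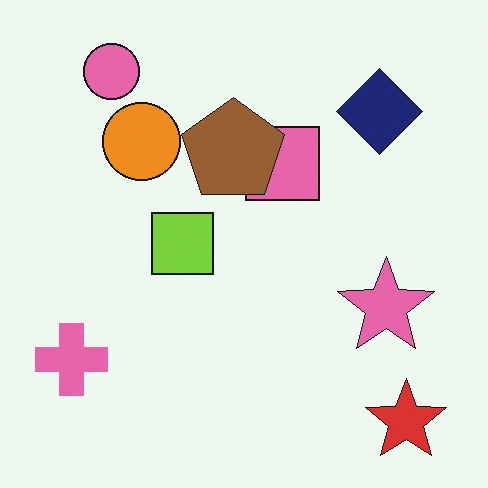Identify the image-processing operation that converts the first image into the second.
The second image is the first overlaid with an additional brown pentagon.

A brown pentagon appears in the second image that is absent from the first.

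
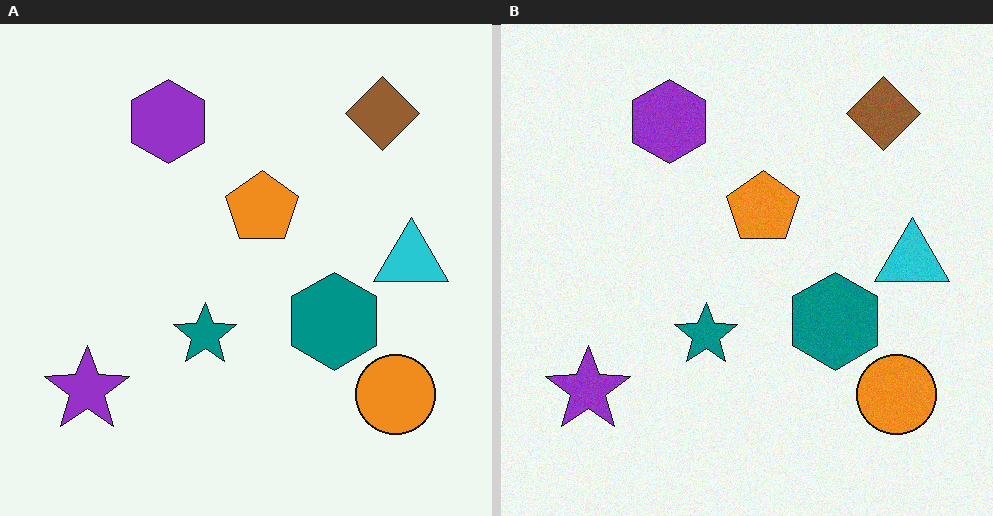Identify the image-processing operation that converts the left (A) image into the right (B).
The transformation is: degraded with a light layer of grain.

Random speckle covers the whole image, including the flat background.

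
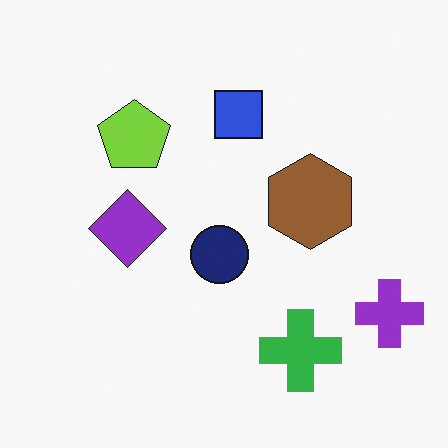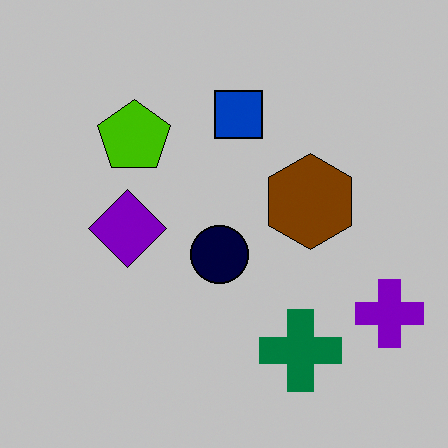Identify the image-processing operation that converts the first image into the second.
The second image is the first heavily posterized to just a handful of flat colors.

Each flat color has snapped to a coarser quantized level — most visibly, the near-white background has dropped to a flat grey.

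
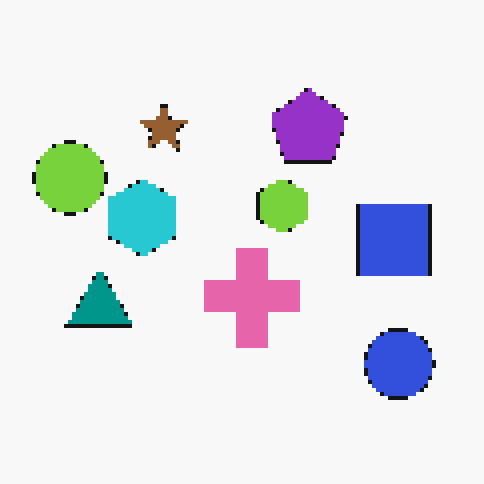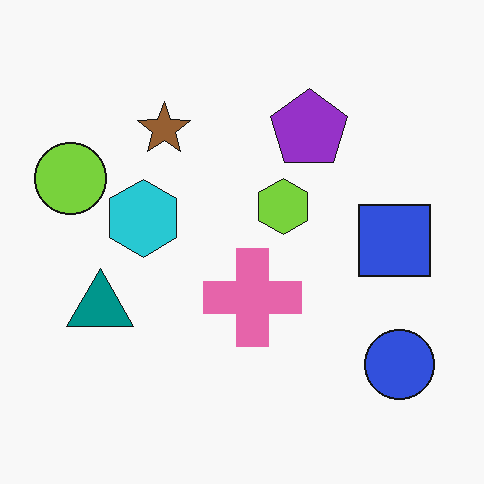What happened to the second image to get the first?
This is the original image mildly pixelated.

Shapes are reduced to large square blocks; fine edges and outlines are lost — a downscale-then-upscale (mosaic) effect.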